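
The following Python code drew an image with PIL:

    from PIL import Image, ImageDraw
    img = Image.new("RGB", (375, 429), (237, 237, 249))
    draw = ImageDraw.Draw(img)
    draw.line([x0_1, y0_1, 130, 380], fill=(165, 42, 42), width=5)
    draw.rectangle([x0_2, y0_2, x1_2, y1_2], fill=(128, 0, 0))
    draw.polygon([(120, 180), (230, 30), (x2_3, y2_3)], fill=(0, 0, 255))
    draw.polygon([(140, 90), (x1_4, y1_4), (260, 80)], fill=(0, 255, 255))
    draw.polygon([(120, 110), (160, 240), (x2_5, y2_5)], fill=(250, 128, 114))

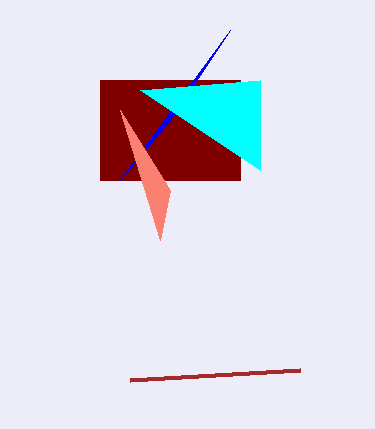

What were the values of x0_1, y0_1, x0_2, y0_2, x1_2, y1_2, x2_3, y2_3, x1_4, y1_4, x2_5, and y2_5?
x0_1 = 300; y0_1 = 370; x0_2 = 100; y0_2 = 80; x1_2 = 240; y1_2 = 180; x2_3 = 170; y2_3 = 120; x1_4 = 260; y1_4 = 170; x2_5 = 170; y2_5 = 190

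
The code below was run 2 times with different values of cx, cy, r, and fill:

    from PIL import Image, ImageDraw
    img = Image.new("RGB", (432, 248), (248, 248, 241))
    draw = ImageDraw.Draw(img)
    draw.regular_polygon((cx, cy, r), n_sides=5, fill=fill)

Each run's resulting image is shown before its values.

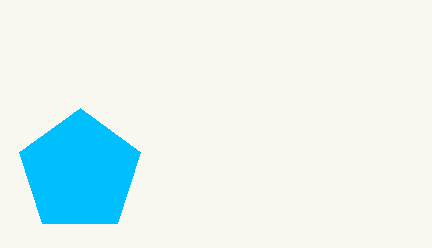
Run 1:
cx = 80
cy = 172
r = 64
fill = 'deepskyblue'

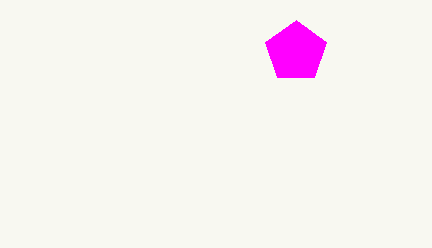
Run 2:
cx = 296, cy = 52, r = 32, fill = 'magenta'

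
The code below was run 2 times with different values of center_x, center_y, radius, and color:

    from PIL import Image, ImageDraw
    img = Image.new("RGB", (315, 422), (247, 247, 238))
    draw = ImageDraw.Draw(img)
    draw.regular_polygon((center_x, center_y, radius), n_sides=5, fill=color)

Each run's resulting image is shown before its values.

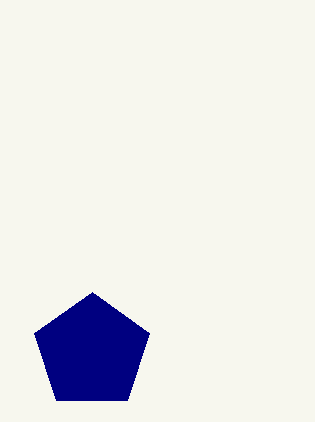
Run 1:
center_x = 92, center_y = 352, radius = 60, color = 'navy'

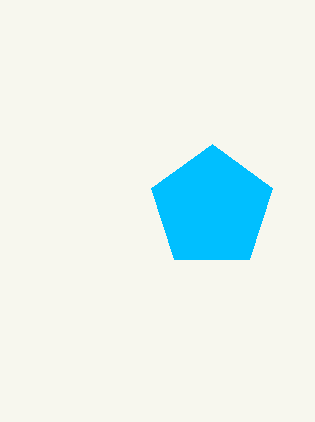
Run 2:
center_x = 212, center_y = 208, radius = 64, color = 'deepskyblue'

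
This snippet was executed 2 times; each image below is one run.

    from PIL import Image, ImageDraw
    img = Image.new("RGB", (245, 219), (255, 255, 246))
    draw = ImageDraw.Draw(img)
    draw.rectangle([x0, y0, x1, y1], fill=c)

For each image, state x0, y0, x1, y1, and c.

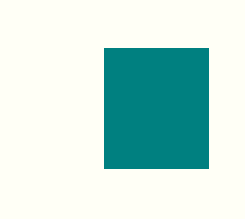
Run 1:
x0 = 104, y0 = 48, x1 = 208, y1 = 168, c = 'teal'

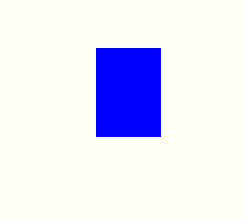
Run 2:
x0 = 96, y0 = 48, x1 = 160, y1 = 136, c = 'blue'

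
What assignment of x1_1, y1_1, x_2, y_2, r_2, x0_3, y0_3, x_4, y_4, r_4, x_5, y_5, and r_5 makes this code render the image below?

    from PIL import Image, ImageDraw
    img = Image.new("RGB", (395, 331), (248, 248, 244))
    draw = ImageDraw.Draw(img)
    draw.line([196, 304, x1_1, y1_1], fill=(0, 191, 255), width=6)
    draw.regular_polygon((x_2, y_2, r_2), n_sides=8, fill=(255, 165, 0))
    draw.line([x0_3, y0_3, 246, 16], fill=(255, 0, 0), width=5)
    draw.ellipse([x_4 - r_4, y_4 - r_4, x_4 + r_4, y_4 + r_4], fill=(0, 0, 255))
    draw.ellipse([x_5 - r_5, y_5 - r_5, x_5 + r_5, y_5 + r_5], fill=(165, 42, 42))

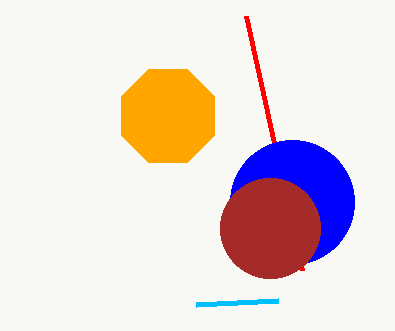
x1_1 = 278, y1_1 = 300, x_2 = 168, y_2 = 116, r_2 = 50, x0_3 = 302, y0_3 = 270, x_4 = 292, y_4 = 202, r_4 = 62, x_5 = 270, y_5 = 228, r_5 = 50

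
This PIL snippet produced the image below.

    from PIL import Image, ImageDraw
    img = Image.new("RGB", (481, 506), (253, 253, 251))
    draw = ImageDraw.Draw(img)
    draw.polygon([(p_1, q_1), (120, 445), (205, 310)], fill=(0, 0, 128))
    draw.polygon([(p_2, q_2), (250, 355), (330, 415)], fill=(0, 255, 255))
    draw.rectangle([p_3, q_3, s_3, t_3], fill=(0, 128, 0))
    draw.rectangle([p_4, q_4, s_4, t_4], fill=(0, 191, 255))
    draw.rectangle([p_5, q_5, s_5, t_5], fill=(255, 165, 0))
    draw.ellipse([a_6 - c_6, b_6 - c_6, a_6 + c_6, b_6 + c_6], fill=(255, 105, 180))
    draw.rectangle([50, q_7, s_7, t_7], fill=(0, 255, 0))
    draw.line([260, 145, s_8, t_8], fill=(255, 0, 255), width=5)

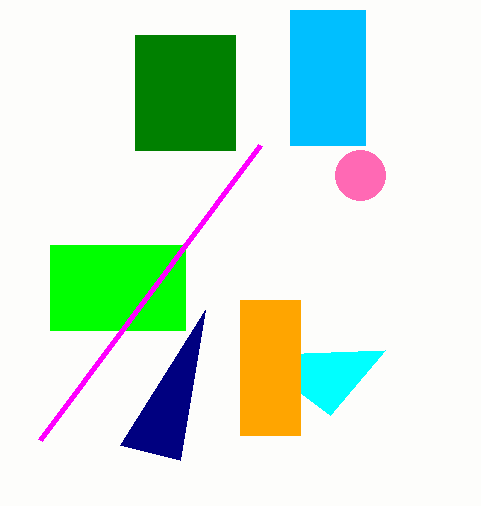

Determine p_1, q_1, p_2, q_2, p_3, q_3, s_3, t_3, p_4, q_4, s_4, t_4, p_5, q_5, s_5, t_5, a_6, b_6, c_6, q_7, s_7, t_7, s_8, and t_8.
p_1 = 180, q_1 = 460, p_2 = 385, q_2 = 350, p_3 = 135, q_3 = 35, s_3 = 235, t_3 = 150, p_4 = 290, q_4 = 10, s_4 = 365, t_4 = 145, p_5 = 240, q_5 = 300, s_5 = 300, t_5 = 435, a_6 = 360, b_6 = 175, c_6 = 25, q_7 = 245, s_7 = 185, t_7 = 330, s_8 = 40, t_8 = 440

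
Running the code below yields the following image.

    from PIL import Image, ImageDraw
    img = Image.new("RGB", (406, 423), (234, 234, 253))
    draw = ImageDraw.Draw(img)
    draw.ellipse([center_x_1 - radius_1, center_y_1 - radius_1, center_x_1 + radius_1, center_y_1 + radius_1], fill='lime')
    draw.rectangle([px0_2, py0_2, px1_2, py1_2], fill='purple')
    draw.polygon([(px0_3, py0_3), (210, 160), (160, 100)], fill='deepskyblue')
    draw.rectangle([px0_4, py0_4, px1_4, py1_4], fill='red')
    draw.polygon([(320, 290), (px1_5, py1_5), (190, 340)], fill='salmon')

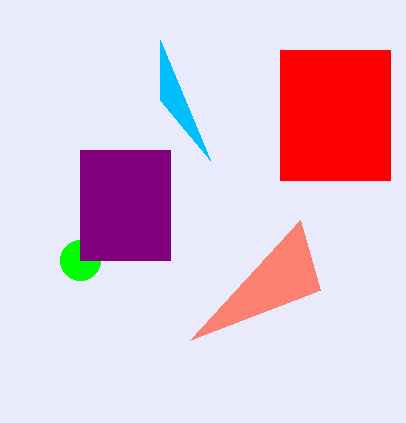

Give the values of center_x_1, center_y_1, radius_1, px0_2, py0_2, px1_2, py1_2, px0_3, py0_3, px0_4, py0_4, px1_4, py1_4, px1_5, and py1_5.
center_x_1 = 80, center_y_1 = 260, radius_1 = 20, px0_2 = 80, py0_2 = 150, px1_2 = 170, py1_2 = 260, px0_3 = 160, py0_3 = 40, px0_4 = 280, py0_4 = 50, px1_4 = 390, py1_4 = 180, px1_5 = 300, py1_5 = 220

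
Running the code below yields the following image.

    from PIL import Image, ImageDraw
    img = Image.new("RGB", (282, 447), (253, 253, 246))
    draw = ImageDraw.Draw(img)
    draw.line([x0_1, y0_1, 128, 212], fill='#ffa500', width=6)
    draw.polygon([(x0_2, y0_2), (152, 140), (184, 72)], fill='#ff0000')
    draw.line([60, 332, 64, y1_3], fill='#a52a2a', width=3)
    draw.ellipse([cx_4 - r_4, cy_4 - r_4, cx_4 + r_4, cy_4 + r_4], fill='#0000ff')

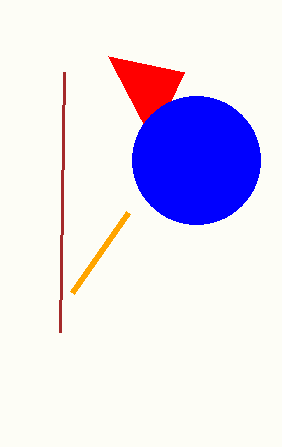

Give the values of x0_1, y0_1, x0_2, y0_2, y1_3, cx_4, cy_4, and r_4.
x0_1 = 72, y0_1 = 292, x0_2 = 108, y0_2 = 56, y1_3 = 72, cx_4 = 196, cy_4 = 160, r_4 = 64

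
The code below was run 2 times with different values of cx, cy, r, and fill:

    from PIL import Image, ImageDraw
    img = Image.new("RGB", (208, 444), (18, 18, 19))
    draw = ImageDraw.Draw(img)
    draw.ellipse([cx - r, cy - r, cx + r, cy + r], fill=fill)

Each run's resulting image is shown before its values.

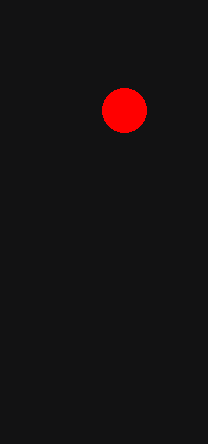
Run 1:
cx = 124
cy = 110
r = 22
fill = 'red'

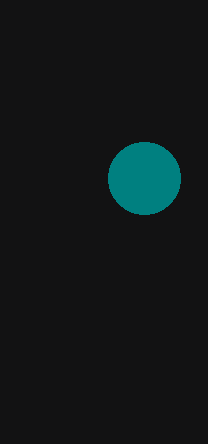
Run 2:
cx = 144, cy = 178, r = 36, fill = 'teal'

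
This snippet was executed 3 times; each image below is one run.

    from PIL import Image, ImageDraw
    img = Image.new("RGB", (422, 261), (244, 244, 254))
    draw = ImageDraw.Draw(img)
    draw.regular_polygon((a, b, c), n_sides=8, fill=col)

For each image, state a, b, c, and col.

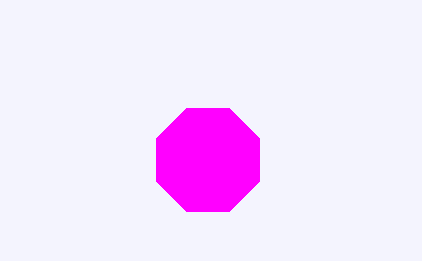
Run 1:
a = 208, b = 160, c = 56, col = 'magenta'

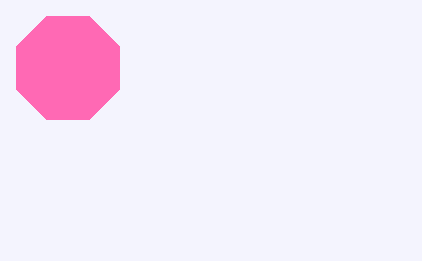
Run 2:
a = 68; b = 68; c = 56; col = 'hotpink'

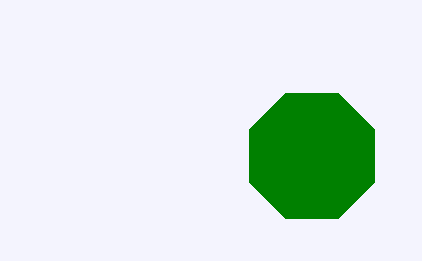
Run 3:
a = 312
b = 156
c = 68
col = 'green'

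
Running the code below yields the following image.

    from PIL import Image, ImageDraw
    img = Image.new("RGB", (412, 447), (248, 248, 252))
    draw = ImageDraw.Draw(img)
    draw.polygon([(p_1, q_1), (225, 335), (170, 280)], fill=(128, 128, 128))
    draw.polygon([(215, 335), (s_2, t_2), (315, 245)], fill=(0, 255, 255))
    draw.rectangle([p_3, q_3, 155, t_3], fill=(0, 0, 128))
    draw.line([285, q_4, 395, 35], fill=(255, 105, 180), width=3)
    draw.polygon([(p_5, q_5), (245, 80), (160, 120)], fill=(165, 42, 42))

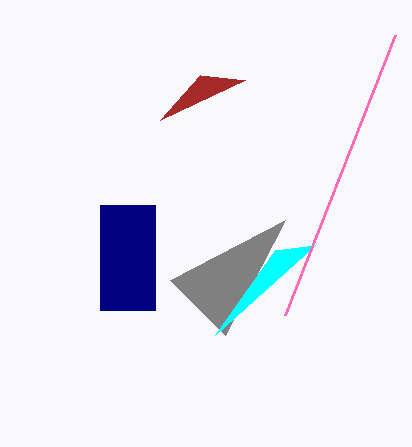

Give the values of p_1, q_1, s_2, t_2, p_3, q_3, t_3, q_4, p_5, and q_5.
p_1 = 285, q_1 = 220, s_2 = 275, t_2 = 250, p_3 = 100, q_3 = 205, t_3 = 310, q_4 = 315, p_5 = 200, q_5 = 75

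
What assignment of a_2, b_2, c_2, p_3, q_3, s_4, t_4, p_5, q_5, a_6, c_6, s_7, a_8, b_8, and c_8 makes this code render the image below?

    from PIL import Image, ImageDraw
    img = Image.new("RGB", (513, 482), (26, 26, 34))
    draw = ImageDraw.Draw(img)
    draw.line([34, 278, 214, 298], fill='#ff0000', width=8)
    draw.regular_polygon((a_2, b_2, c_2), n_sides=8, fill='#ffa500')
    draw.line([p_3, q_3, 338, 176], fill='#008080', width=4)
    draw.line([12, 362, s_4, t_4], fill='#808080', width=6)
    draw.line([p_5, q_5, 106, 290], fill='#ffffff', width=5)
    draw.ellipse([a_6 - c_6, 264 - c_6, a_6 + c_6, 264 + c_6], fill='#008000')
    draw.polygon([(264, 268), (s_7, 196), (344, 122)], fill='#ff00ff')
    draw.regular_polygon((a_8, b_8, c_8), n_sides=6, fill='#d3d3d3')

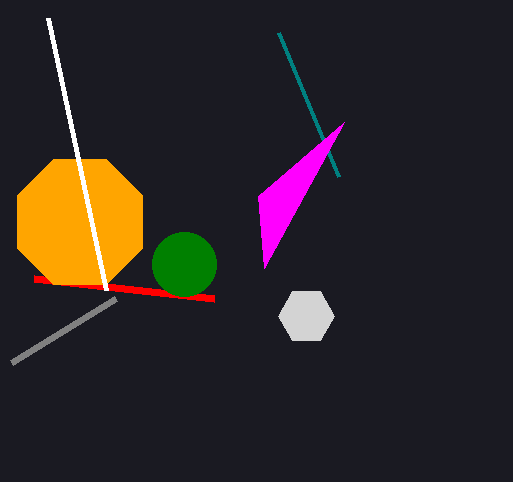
a_2 = 80, b_2 = 222, c_2 = 68, p_3 = 278, q_3 = 32, s_4 = 116, t_4 = 298, p_5 = 48, q_5 = 18, a_6 = 184, c_6 = 32, s_7 = 258, a_8 = 306, b_8 = 316, c_8 = 28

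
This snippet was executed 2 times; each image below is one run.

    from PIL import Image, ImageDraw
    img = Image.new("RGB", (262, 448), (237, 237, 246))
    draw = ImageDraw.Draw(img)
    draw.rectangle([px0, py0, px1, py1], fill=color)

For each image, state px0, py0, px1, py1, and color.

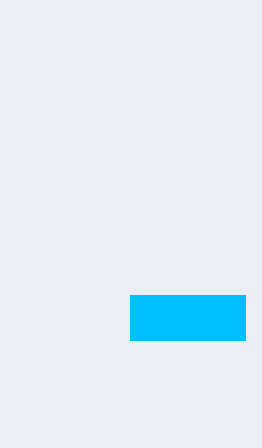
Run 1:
px0 = 130
py0 = 295
px1 = 245
py1 = 340
color = 'deepskyblue'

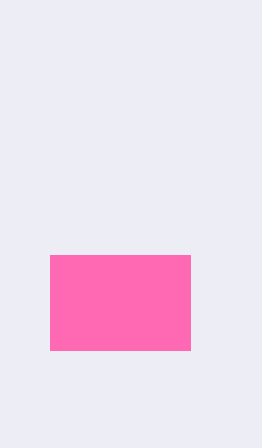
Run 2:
px0 = 50
py0 = 255
px1 = 190
py1 = 350
color = 'hotpink'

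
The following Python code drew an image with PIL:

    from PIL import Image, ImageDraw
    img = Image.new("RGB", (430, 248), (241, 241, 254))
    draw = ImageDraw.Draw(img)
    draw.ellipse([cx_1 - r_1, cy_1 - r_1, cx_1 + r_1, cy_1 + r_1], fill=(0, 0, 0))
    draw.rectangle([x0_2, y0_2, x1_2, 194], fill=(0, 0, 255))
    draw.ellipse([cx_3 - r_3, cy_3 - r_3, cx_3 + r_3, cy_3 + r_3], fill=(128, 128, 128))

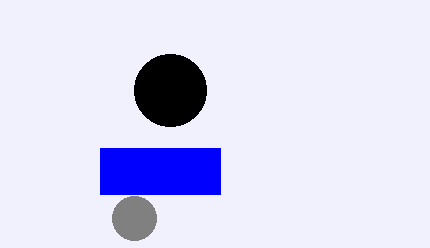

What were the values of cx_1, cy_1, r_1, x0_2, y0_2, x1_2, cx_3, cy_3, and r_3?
cx_1 = 170, cy_1 = 90, r_1 = 36, x0_2 = 100, y0_2 = 148, x1_2 = 220, cx_3 = 134, cy_3 = 218, r_3 = 22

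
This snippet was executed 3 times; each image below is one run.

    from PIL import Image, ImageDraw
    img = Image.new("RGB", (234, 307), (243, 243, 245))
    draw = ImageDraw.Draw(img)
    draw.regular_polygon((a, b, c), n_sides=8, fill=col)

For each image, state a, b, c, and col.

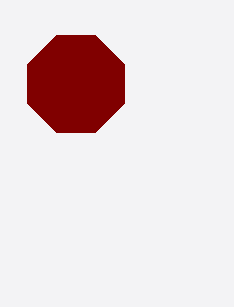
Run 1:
a = 76
b = 84
c = 52
col = 'maroon'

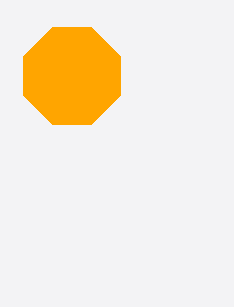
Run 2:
a = 72; b = 76; c = 52; col = 'orange'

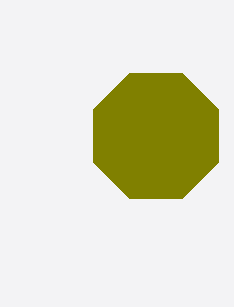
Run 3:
a = 156; b = 136; c = 68; col = 'olive'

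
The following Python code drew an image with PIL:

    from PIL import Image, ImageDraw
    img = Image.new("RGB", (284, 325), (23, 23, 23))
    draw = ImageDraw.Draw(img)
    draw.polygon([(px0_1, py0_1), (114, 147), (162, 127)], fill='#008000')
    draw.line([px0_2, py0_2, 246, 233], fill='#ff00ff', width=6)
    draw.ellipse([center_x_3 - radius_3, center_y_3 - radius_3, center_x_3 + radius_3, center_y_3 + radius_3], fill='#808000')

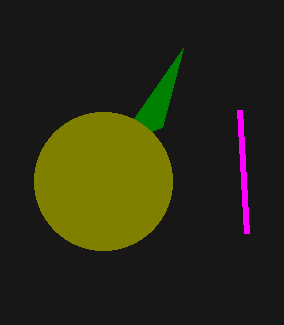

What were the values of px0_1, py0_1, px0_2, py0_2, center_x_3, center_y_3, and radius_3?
px0_1 = 183, py0_1 = 48, px0_2 = 239, py0_2 = 110, center_x_3 = 103, center_y_3 = 181, radius_3 = 69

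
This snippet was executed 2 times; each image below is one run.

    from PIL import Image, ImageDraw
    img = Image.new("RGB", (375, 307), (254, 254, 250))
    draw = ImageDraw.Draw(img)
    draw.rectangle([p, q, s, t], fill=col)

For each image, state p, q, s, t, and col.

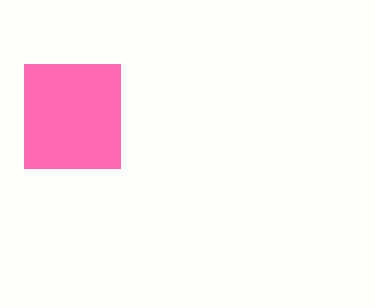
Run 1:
p = 24, q = 64, s = 120, t = 168, col = 'hotpink'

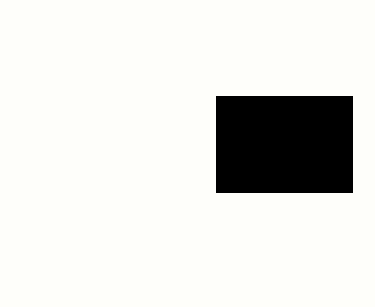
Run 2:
p = 216, q = 96, s = 352, t = 192, col = 'black'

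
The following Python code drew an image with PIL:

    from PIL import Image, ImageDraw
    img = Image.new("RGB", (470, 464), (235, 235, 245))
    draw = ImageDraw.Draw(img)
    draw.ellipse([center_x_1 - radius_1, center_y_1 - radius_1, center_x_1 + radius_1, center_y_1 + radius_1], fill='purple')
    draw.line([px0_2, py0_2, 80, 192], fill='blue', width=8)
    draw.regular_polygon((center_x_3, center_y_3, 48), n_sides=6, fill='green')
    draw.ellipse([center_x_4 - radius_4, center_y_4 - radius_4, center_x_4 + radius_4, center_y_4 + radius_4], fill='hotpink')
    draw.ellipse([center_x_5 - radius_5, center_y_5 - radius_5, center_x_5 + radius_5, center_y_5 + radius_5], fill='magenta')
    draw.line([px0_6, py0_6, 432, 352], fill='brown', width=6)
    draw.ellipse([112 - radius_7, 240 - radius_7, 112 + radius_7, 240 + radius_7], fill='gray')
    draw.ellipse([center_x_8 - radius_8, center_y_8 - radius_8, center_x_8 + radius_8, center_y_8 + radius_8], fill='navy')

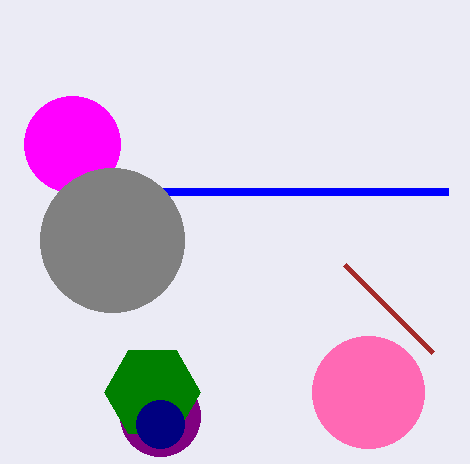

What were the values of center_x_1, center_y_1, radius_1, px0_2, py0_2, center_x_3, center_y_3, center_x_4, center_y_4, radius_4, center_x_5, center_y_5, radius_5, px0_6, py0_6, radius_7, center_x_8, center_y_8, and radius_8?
center_x_1 = 160, center_y_1 = 416, radius_1 = 40, px0_2 = 448, py0_2 = 192, center_x_3 = 152, center_y_3 = 392, center_x_4 = 368, center_y_4 = 392, radius_4 = 56, center_x_5 = 72, center_y_5 = 144, radius_5 = 48, px0_6 = 344, py0_6 = 264, radius_7 = 72, center_x_8 = 160, center_y_8 = 424, radius_8 = 24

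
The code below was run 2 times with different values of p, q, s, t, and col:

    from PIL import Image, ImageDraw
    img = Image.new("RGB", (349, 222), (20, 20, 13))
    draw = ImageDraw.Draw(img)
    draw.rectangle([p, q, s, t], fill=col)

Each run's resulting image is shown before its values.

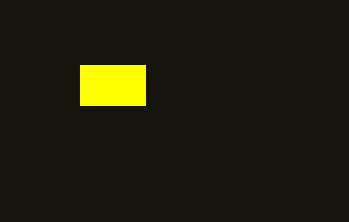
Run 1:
p = 80; q = 65; s = 145; t = 105; col = 'yellow'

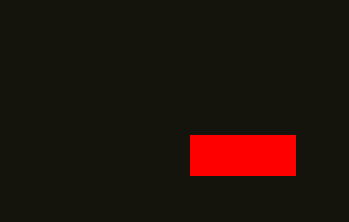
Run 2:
p = 190; q = 135; s = 295; t = 175; col = 'red'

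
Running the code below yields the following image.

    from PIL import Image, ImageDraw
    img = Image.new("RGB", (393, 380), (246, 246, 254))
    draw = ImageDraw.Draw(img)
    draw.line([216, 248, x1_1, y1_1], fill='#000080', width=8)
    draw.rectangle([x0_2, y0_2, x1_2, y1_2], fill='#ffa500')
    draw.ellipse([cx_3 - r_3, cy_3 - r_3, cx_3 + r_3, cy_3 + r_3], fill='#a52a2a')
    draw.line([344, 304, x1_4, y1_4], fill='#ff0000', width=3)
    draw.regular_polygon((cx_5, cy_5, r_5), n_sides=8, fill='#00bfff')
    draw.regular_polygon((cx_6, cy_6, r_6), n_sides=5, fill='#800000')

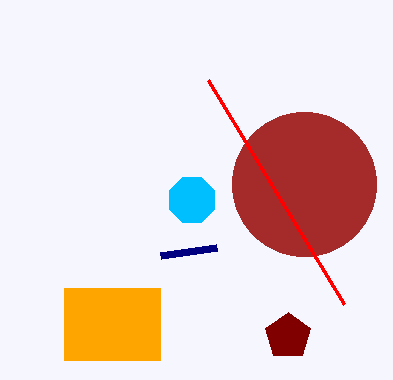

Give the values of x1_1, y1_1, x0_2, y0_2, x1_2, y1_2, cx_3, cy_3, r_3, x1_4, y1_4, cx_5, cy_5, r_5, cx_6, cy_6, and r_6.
x1_1 = 160, y1_1 = 256, x0_2 = 64, y0_2 = 288, x1_2 = 160, y1_2 = 360, cx_3 = 304, cy_3 = 184, r_3 = 72, x1_4 = 208, y1_4 = 80, cx_5 = 192, cy_5 = 200, r_5 = 24, cx_6 = 288, cy_6 = 336, r_6 = 24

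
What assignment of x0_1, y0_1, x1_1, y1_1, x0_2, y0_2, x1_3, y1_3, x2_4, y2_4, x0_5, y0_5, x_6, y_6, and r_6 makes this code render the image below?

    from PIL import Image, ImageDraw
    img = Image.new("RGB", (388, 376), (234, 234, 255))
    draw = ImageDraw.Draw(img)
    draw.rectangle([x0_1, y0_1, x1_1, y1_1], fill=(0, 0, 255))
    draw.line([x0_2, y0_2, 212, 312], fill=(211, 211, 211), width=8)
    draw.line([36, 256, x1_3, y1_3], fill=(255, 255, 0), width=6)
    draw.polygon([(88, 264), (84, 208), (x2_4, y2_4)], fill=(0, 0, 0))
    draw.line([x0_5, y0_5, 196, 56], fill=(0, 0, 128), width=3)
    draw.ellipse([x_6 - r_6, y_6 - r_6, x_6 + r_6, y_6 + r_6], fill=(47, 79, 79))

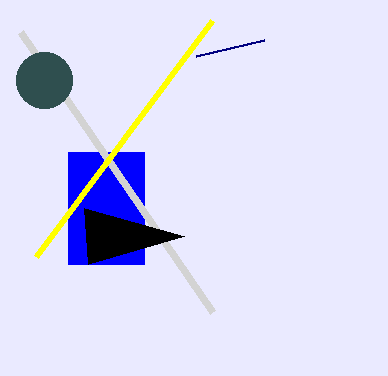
x0_1 = 68
y0_1 = 152
x1_1 = 144
y1_1 = 264
x0_2 = 20
y0_2 = 32
x1_3 = 212
y1_3 = 20
x2_4 = 184
y2_4 = 236
x0_5 = 264
y0_5 = 40
x_6 = 44
y_6 = 80
r_6 = 28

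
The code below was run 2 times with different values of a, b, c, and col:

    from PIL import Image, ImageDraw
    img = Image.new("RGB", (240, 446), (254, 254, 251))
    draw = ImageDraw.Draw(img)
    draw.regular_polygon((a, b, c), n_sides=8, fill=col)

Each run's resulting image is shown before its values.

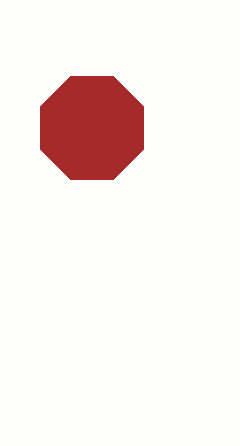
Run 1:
a = 92; b = 128; c = 56; col = 'brown'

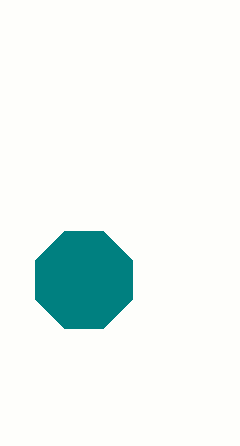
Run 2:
a = 84; b = 280; c = 52; col = 'teal'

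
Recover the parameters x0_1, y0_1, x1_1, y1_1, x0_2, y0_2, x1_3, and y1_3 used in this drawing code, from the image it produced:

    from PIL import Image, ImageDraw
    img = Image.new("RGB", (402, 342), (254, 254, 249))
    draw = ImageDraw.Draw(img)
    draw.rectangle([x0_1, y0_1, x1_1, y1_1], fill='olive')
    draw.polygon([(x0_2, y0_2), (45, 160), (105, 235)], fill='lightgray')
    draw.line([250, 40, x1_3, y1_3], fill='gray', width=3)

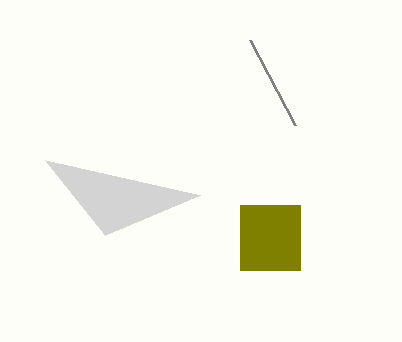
x0_1 = 240; y0_1 = 205; x1_1 = 300; y1_1 = 270; x0_2 = 200; y0_2 = 195; x1_3 = 295; y1_3 = 125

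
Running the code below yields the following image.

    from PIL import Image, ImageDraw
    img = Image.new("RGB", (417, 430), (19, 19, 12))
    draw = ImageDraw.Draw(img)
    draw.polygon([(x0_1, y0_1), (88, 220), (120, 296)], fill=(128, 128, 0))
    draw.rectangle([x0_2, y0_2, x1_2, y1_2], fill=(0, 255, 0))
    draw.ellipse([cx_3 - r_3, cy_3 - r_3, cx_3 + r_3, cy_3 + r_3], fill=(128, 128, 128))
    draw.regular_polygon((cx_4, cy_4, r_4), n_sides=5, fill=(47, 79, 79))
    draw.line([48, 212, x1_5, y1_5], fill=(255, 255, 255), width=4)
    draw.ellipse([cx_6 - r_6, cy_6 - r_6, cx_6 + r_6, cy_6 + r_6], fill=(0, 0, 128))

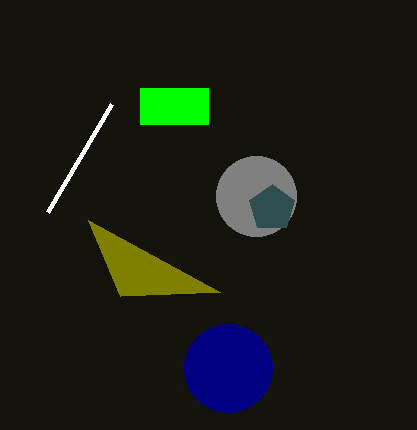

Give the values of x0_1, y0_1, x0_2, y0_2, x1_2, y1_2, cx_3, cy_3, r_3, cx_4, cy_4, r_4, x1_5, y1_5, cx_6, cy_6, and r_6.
x0_1 = 220
y0_1 = 292
x0_2 = 140
y0_2 = 88
x1_2 = 208
y1_2 = 124
cx_3 = 256
cy_3 = 196
r_3 = 40
cx_4 = 272
cy_4 = 208
r_4 = 24
x1_5 = 112
y1_5 = 104
cx_6 = 228
cy_6 = 368
r_6 = 44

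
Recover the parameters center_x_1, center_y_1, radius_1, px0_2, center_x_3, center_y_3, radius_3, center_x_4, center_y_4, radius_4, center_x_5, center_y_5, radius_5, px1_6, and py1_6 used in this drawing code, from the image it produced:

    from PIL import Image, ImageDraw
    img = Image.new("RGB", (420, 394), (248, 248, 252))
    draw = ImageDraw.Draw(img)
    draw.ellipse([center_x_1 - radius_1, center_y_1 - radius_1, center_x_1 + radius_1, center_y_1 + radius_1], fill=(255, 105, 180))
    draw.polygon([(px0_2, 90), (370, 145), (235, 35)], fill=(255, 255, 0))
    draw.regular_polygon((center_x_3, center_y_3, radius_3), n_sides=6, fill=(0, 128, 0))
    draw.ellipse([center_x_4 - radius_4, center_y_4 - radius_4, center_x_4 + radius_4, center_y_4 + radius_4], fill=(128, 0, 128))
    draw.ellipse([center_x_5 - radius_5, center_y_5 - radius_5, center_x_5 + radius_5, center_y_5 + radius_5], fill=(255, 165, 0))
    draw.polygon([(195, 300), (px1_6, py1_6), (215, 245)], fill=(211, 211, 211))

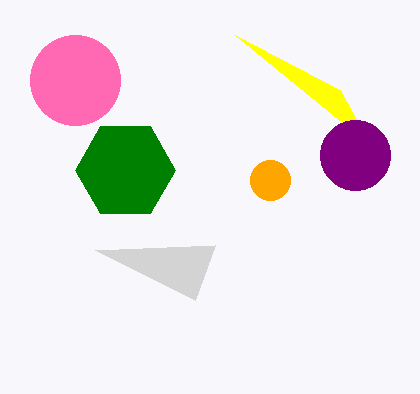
center_x_1 = 75, center_y_1 = 80, radius_1 = 45, px0_2 = 340, center_x_3 = 125, center_y_3 = 170, radius_3 = 50, center_x_4 = 355, center_y_4 = 155, radius_4 = 35, center_x_5 = 270, center_y_5 = 180, radius_5 = 20, px1_6 = 95, py1_6 = 250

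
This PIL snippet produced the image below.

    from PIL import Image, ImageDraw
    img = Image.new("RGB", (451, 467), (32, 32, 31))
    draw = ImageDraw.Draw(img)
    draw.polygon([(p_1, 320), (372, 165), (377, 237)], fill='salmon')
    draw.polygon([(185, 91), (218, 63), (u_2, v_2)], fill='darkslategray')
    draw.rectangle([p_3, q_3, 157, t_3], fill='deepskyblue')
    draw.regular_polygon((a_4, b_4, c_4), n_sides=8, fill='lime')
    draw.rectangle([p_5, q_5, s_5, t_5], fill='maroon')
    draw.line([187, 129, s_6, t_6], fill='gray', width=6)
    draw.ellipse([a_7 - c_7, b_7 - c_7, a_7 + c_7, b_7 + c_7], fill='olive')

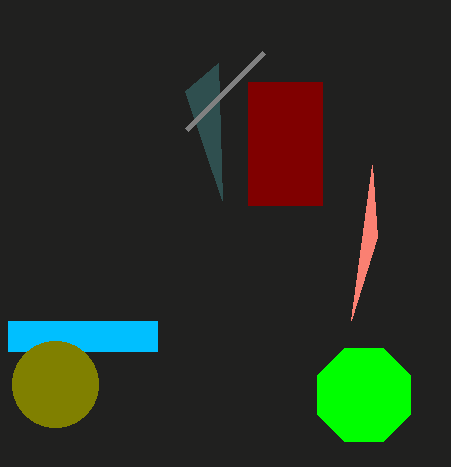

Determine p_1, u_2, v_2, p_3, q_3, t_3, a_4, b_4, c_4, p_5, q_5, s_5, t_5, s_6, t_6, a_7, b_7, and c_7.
p_1 = 351
u_2 = 222
v_2 = 200
p_3 = 8
q_3 = 321
t_3 = 351
a_4 = 364
b_4 = 395
c_4 = 50
p_5 = 248
q_5 = 82
s_5 = 322
t_5 = 205
s_6 = 264
t_6 = 52
a_7 = 55
b_7 = 384
c_7 = 43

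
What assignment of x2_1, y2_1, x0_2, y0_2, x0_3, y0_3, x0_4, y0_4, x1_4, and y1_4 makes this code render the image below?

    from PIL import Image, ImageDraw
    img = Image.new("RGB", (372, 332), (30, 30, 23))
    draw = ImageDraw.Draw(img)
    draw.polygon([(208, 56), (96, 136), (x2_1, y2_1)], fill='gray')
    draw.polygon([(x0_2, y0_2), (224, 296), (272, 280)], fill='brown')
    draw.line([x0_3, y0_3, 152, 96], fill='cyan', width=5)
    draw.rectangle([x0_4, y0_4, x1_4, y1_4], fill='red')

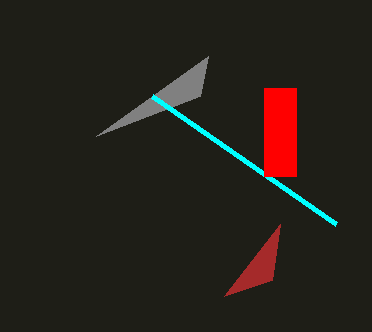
x2_1 = 200; y2_1 = 96; x0_2 = 280; y0_2 = 224; x0_3 = 336; y0_3 = 224; x0_4 = 264; y0_4 = 88; x1_4 = 296; y1_4 = 176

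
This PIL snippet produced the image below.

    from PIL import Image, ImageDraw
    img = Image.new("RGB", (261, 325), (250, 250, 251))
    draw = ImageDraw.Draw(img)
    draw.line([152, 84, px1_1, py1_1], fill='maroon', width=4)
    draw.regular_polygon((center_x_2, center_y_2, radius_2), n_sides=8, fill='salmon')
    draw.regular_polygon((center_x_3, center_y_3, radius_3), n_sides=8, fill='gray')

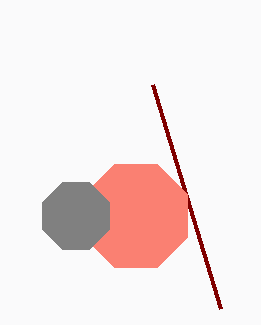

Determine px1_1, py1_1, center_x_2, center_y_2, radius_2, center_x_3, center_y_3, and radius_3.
px1_1 = 220; py1_1 = 308; center_x_2 = 136; center_y_2 = 216; radius_2 = 56; center_x_3 = 76; center_y_3 = 216; radius_3 = 36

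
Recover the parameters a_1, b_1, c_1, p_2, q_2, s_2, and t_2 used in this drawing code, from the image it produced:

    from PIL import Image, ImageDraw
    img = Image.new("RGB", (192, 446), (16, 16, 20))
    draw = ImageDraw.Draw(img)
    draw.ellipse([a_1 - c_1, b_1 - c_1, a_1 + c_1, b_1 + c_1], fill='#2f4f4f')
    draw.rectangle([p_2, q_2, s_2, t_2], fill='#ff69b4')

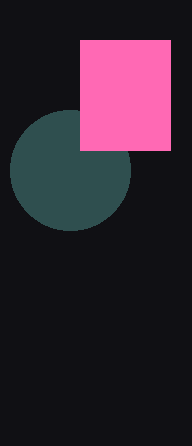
a_1 = 70; b_1 = 170; c_1 = 60; p_2 = 80; q_2 = 40; s_2 = 170; t_2 = 150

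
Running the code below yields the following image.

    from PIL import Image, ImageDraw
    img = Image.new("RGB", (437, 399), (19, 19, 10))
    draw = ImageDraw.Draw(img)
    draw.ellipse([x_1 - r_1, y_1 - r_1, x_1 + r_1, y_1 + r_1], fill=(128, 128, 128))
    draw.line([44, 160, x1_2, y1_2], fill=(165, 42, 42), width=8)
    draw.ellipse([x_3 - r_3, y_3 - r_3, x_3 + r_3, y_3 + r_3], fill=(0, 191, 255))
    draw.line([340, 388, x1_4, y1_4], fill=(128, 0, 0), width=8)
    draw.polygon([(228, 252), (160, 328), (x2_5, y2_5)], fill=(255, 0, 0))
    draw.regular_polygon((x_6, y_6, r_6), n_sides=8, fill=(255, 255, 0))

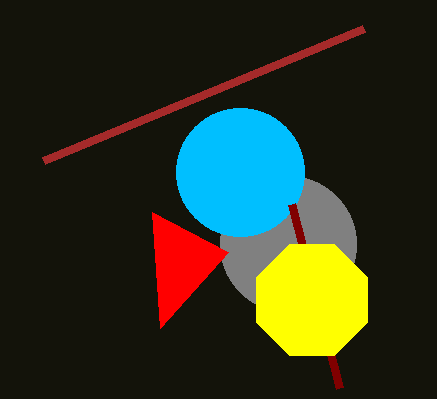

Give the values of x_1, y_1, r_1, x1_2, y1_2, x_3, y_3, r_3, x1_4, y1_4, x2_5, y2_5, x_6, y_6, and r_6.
x_1 = 288; y_1 = 244; r_1 = 68; x1_2 = 364; y1_2 = 28; x_3 = 240; y_3 = 172; r_3 = 64; x1_4 = 292; y1_4 = 204; x2_5 = 152; y2_5 = 212; x_6 = 312; y_6 = 300; r_6 = 60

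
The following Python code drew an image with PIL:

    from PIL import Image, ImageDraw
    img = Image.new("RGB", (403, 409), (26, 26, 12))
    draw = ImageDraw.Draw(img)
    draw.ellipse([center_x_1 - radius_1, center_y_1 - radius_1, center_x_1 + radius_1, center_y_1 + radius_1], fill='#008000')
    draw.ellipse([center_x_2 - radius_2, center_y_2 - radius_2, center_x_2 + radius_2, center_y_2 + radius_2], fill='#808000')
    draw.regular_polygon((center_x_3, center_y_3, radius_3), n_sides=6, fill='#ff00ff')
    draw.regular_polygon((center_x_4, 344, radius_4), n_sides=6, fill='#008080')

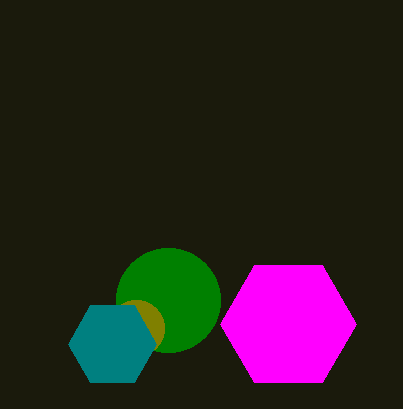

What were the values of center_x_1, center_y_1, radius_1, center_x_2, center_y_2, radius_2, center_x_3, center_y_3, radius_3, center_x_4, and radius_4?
center_x_1 = 168; center_y_1 = 300; radius_1 = 52; center_x_2 = 136; center_y_2 = 328; radius_2 = 28; center_x_3 = 288; center_y_3 = 324; radius_3 = 68; center_x_4 = 112; radius_4 = 44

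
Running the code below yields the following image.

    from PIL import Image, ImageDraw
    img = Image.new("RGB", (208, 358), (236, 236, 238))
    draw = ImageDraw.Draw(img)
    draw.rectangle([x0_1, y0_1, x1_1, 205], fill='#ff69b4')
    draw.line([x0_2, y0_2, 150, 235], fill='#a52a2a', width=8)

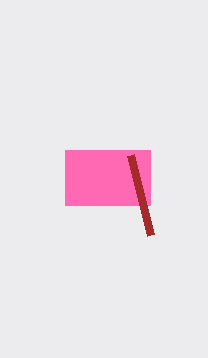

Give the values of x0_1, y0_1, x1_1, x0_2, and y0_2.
x0_1 = 65; y0_1 = 150; x1_1 = 150; x0_2 = 130; y0_2 = 155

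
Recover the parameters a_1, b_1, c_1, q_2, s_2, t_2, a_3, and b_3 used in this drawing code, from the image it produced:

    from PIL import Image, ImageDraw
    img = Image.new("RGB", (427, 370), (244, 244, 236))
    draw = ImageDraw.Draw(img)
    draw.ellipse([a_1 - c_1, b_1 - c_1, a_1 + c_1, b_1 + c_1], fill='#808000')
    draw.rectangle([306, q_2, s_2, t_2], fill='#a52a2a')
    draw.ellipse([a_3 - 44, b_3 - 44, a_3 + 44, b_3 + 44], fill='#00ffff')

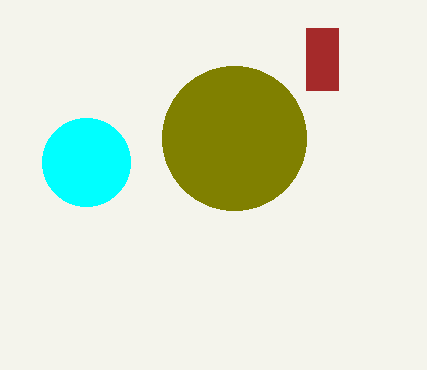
a_1 = 234
b_1 = 138
c_1 = 72
q_2 = 28
s_2 = 338
t_2 = 90
a_3 = 86
b_3 = 162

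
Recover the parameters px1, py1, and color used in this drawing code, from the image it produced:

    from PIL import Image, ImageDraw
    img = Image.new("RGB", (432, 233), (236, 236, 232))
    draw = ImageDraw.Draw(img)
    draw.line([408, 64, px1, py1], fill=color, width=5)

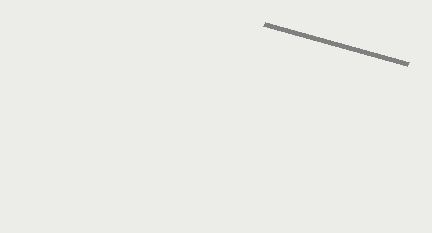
px1 = 264
py1 = 24
color = 'gray'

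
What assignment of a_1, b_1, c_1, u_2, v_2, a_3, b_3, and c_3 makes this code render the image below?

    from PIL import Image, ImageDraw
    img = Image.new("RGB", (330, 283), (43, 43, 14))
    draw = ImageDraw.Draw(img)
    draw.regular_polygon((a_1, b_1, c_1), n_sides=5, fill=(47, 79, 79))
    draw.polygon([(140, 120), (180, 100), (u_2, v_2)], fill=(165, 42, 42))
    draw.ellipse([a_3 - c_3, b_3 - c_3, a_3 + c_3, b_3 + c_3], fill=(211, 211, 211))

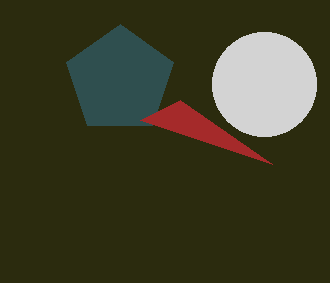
a_1 = 120; b_1 = 80; c_1 = 56; u_2 = 272; v_2 = 164; a_3 = 264; b_3 = 84; c_3 = 52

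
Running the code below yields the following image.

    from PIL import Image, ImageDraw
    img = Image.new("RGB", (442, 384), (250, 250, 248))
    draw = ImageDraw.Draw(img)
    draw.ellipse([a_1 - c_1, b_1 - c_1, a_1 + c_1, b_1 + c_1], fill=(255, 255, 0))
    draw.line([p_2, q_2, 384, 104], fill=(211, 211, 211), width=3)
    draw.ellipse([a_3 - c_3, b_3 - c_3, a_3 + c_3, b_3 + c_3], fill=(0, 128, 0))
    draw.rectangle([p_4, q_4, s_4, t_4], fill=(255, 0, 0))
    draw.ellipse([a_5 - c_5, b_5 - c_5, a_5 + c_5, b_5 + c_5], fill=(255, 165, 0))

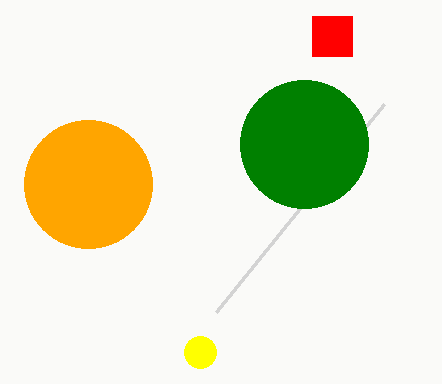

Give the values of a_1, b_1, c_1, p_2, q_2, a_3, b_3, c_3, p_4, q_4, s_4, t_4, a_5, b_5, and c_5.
a_1 = 200
b_1 = 352
c_1 = 16
p_2 = 216
q_2 = 312
a_3 = 304
b_3 = 144
c_3 = 64
p_4 = 312
q_4 = 16
s_4 = 352
t_4 = 56
a_5 = 88
b_5 = 184
c_5 = 64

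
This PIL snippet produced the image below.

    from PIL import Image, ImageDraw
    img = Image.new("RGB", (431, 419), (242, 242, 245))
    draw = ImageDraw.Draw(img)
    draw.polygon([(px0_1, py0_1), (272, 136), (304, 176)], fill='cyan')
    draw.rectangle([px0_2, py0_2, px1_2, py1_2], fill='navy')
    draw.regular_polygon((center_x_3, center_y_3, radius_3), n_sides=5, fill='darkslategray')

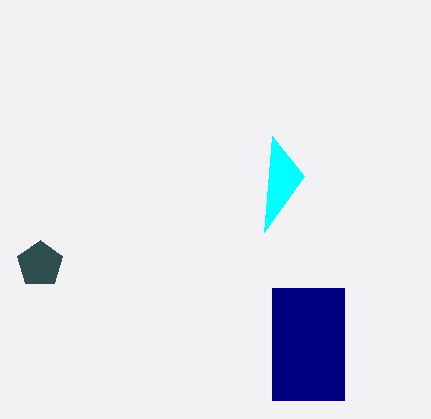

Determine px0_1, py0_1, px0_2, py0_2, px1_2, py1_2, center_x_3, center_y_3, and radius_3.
px0_1 = 264, py0_1 = 232, px0_2 = 272, py0_2 = 288, px1_2 = 344, py1_2 = 400, center_x_3 = 40, center_y_3 = 264, radius_3 = 24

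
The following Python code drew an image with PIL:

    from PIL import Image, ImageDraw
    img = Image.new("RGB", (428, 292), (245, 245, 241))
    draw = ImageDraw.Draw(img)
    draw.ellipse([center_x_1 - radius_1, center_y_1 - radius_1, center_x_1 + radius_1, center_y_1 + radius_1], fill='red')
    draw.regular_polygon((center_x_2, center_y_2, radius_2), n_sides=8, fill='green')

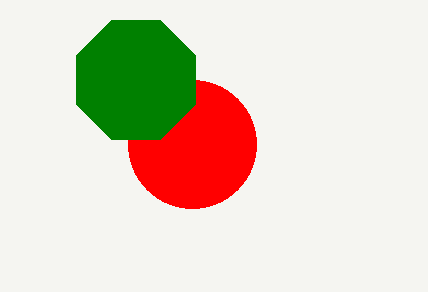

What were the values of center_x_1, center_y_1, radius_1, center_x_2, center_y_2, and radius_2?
center_x_1 = 192; center_y_1 = 144; radius_1 = 64; center_x_2 = 136; center_y_2 = 80; radius_2 = 64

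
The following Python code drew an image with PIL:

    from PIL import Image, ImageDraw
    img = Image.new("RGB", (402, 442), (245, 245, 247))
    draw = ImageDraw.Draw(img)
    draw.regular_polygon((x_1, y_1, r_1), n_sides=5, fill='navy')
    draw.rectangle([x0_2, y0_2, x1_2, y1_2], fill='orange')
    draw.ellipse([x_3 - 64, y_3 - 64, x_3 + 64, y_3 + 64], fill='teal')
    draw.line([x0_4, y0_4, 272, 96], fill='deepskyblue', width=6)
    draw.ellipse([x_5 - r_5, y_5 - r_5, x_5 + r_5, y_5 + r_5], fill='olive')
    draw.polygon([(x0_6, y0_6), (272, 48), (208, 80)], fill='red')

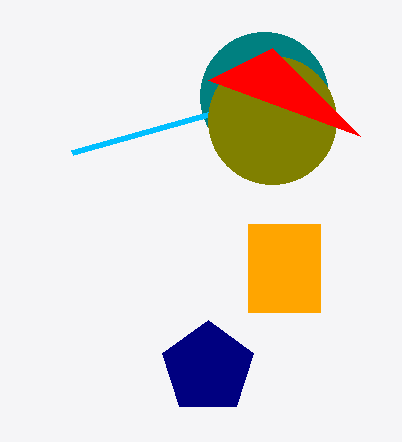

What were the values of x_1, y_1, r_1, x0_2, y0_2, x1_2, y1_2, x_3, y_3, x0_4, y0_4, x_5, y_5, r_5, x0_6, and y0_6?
x_1 = 208, y_1 = 368, r_1 = 48, x0_2 = 248, y0_2 = 224, x1_2 = 320, y1_2 = 312, x_3 = 264, y_3 = 96, x0_4 = 72, y0_4 = 152, x_5 = 272, y_5 = 120, r_5 = 64, x0_6 = 360, y0_6 = 136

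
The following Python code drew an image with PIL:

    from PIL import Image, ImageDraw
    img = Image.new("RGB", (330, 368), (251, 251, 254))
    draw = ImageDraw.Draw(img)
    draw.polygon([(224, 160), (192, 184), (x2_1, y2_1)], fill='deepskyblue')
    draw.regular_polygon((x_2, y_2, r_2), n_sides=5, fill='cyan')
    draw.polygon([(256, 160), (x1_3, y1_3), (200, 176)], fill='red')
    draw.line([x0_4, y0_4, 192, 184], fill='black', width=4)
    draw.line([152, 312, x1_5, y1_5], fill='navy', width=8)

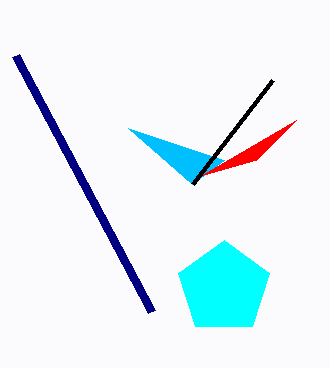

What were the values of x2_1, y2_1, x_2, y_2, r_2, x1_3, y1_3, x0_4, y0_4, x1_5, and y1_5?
x2_1 = 128
y2_1 = 128
x_2 = 224
y_2 = 288
r_2 = 48
x1_3 = 296
y1_3 = 120
x0_4 = 272
y0_4 = 80
x1_5 = 16
y1_5 = 56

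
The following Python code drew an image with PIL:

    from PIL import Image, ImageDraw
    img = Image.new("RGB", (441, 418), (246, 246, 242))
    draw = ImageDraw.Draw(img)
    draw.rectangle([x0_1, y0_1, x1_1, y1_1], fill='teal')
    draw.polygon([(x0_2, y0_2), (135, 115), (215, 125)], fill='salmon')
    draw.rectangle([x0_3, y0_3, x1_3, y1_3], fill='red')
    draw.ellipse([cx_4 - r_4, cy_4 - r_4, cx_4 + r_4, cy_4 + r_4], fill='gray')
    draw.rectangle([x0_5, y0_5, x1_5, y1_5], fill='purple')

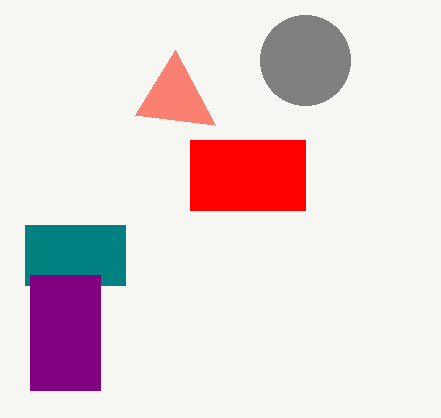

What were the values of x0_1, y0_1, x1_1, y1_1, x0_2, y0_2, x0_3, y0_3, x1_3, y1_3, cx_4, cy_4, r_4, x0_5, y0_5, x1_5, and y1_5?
x0_1 = 25
y0_1 = 225
x1_1 = 125
y1_1 = 285
x0_2 = 175
y0_2 = 50
x0_3 = 190
y0_3 = 140
x1_3 = 305
y1_3 = 210
cx_4 = 305
cy_4 = 60
r_4 = 45
x0_5 = 30
y0_5 = 275
x1_5 = 100
y1_5 = 390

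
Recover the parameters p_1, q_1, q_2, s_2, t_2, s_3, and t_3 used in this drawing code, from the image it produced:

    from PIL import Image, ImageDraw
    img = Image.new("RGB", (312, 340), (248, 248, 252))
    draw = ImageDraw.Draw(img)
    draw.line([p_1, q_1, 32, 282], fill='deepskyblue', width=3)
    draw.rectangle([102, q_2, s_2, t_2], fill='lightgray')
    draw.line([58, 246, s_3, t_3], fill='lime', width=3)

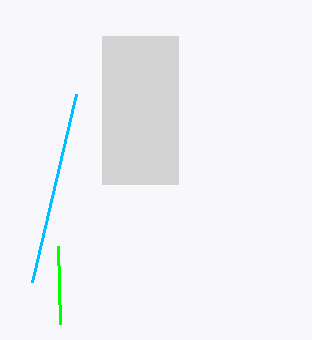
p_1 = 76
q_1 = 94
q_2 = 36
s_2 = 178
t_2 = 184
s_3 = 60
t_3 = 324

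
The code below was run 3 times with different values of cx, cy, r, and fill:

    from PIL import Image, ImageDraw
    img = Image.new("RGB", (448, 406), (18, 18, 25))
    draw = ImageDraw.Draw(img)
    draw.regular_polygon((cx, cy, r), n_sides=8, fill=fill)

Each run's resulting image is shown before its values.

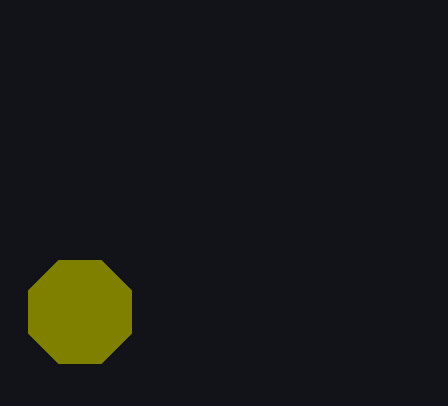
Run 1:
cx = 80; cy = 312; r = 56; fill = 'olive'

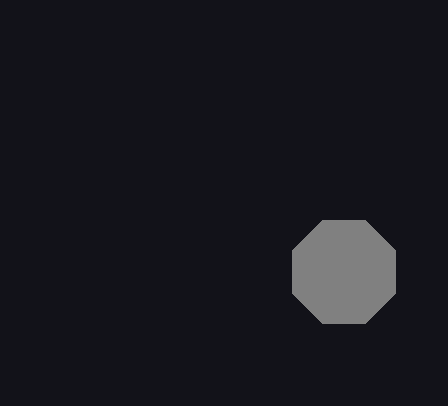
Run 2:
cx = 344; cy = 272; r = 56; fill = 'gray'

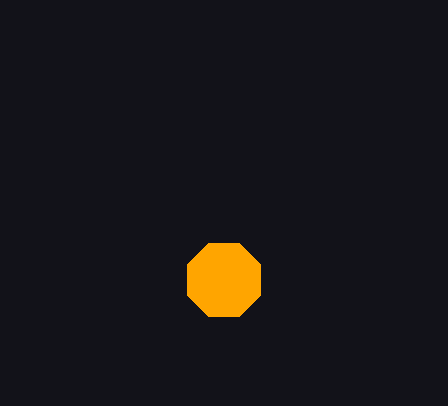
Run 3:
cx = 224
cy = 280
r = 40
fill = 'orange'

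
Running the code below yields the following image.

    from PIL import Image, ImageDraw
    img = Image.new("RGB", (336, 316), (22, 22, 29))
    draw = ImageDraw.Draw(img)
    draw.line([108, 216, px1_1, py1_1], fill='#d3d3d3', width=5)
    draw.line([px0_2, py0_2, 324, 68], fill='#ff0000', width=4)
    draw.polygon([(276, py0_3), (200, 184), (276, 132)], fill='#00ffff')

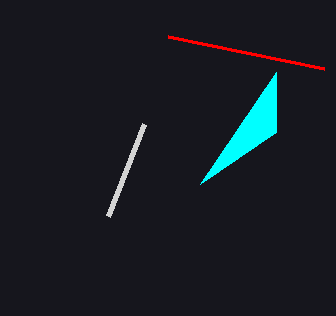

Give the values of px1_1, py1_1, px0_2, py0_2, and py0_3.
px1_1 = 144
py1_1 = 124
px0_2 = 168
py0_2 = 36
py0_3 = 72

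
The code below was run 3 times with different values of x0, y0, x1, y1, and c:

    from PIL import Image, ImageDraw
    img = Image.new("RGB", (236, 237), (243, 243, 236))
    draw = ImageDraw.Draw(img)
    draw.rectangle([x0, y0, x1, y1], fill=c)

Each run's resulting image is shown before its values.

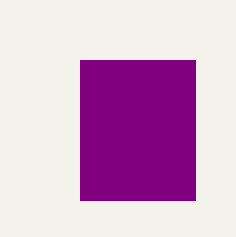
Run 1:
x0 = 80, y0 = 60, x1 = 195, y1 = 200, c = 'purple'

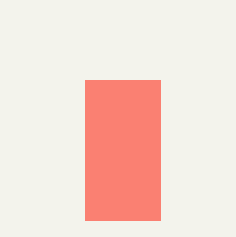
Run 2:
x0 = 85
y0 = 80
x1 = 160
y1 = 220
c = 'salmon'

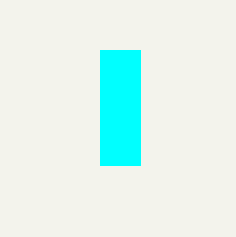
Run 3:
x0 = 100
y0 = 50
x1 = 140
y1 = 165
c = 'cyan'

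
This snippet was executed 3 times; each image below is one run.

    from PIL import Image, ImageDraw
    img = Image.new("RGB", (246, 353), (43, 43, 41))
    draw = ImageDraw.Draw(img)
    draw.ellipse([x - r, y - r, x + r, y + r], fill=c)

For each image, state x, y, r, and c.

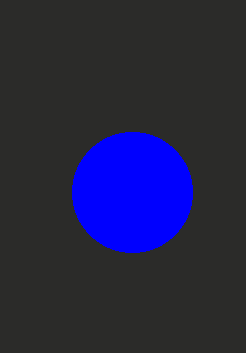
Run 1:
x = 132
y = 192
r = 60
c = 'blue'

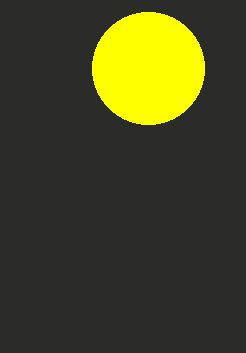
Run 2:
x = 148
y = 68
r = 56
c = 'yellow'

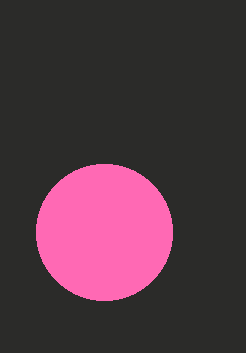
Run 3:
x = 104, y = 232, r = 68, c = 'hotpink'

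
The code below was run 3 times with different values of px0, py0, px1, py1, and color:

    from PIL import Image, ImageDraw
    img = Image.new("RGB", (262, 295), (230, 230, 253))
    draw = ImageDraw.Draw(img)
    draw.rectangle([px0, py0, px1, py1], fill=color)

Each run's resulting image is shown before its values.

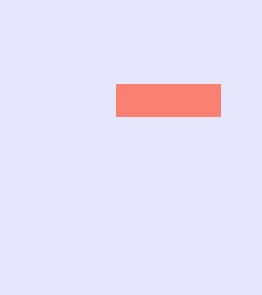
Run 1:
px0 = 116; py0 = 84; px1 = 220; py1 = 116; color = 'salmon'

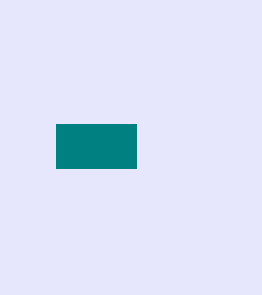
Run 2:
px0 = 56, py0 = 124, px1 = 136, py1 = 168, color = 'teal'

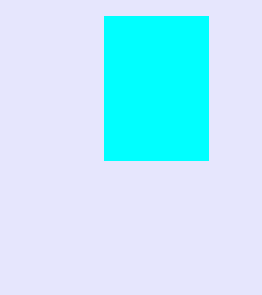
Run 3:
px0 = 104, py0 = 16, px1 = 208, py1 = 160, color = 'cyan'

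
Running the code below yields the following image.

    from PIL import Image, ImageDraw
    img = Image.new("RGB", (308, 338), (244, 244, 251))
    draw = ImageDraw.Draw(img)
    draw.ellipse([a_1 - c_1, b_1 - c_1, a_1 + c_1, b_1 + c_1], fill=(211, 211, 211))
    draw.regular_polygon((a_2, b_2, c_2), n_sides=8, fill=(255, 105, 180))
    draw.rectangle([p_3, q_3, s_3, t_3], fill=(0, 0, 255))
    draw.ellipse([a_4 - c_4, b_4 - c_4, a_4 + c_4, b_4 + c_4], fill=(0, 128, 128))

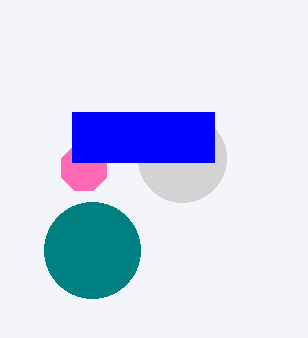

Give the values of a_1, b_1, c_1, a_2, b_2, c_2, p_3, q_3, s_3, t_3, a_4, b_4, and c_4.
a_1 = 182; b_1 = 158; c_1 = 44; a_2 = 84; b_2 = 168; c_2 = 24; p_3 = 72; q_3 = 112; s_3 = 214; t_3 = 162; a_4 = 92; b_4 = 250; c_4 = 48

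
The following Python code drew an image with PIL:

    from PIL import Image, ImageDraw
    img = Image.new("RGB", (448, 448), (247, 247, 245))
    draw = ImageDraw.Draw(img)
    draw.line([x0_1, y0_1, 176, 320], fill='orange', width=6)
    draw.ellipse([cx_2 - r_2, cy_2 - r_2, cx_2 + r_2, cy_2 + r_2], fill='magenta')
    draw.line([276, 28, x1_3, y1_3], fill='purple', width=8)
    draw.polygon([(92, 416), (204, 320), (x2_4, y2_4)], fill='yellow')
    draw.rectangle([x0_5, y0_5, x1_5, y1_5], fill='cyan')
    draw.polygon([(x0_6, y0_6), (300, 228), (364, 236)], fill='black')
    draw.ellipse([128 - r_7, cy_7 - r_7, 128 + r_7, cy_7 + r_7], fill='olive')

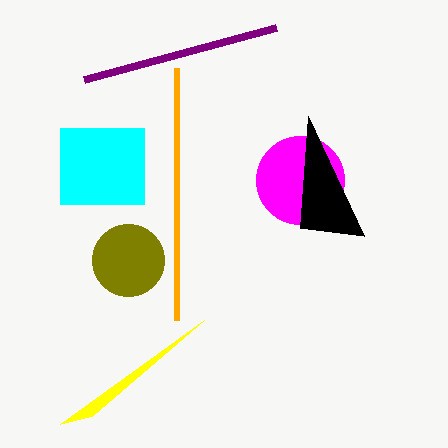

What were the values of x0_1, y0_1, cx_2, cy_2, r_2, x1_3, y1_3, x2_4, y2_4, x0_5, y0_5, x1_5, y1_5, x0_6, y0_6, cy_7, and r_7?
x0_1 = 176, y0_1 = 68, cx_2 = 300, cy_2 = 180, r_2 = 44, x1_3 = 84, y1_3 = 80, x2_4 = 60, y2_4 = 424, x0_5 = 60, y0_5 = 128, x1_5 = 144, y1_5 = 204, x0_6 = 308, y0_6 = 116, cy_7 = 260, r_7 = 36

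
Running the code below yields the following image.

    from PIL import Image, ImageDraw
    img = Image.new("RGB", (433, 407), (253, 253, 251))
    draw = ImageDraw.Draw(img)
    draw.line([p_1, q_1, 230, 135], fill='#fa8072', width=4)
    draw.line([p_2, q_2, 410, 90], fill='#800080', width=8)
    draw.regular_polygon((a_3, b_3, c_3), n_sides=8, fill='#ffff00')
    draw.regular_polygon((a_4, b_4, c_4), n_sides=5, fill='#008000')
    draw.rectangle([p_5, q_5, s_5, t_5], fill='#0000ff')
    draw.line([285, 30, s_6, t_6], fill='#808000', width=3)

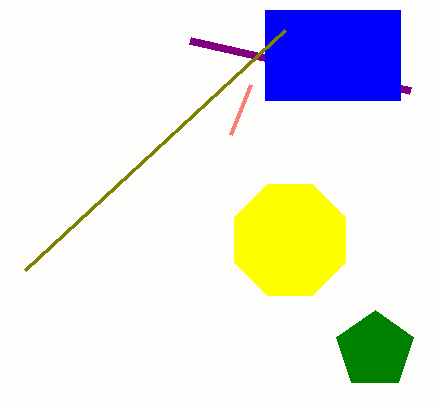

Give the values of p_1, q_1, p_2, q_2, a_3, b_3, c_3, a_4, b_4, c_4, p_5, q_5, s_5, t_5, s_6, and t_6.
p_1 = 250
q_1 = 85
p_2 = 190
q_2 = 40
a_3 = 290
b_3 = 240
c_3 = 60
a_4 = 375
b_4 = 350
c_4 = 40
p_5 = 265
q_5 = 10
s_5 = 400
t_5 = 100
s_6 = 25
t_6 = 270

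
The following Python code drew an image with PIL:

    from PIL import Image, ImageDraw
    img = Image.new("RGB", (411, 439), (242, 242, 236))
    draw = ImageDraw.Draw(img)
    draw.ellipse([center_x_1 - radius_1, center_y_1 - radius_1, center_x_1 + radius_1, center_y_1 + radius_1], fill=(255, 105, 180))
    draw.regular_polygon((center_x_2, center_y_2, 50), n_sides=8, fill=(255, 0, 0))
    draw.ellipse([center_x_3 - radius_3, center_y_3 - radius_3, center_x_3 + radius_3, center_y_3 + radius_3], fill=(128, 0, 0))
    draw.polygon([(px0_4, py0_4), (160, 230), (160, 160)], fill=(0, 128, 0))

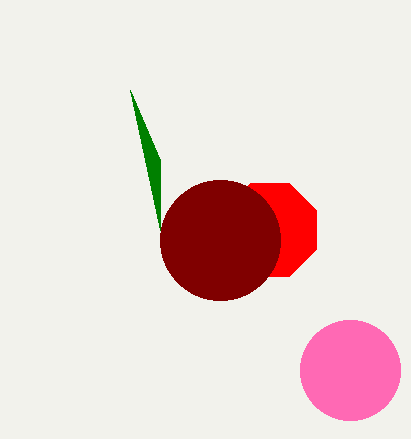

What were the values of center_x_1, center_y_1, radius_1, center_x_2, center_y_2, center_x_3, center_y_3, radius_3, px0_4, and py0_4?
center_x_1 = 350, center_y_1 = 370, radius_1 = 50, center_x_2 = 270, center_y_2 = 230, center_x_3 = 220, center_y_3 = 240, radius_3 = 60, px0_4 = 130, py0_4 = 90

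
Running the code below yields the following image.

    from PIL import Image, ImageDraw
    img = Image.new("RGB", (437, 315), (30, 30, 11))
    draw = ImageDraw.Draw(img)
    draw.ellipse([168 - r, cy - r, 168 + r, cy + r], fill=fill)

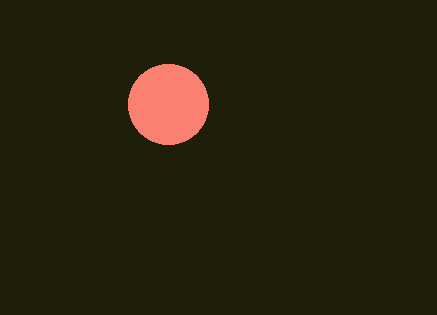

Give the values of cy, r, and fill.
cy = 104
r = 40
fill = 'salmon'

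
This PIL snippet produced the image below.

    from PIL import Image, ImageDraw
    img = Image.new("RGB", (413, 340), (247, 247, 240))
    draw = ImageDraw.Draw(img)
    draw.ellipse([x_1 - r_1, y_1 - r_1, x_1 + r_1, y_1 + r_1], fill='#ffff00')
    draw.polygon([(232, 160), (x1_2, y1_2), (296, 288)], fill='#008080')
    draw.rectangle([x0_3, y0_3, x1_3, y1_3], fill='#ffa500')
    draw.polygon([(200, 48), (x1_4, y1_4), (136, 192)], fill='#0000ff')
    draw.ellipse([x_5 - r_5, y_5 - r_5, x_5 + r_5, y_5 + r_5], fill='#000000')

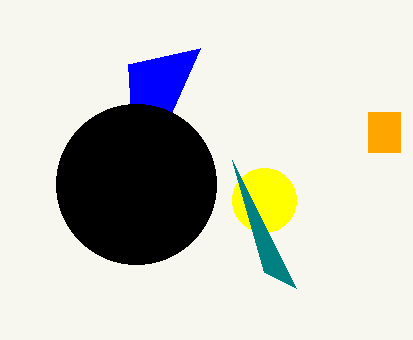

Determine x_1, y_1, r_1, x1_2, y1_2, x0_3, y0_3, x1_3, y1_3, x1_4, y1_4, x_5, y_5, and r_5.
x_1 = 264
y_1 = 200
r_1 = 32
x1_2 = 264
y1_2 = 272
x0_3 = 368
y0_3 = 112
x1_3 = 400
y1_3 = 152
x1_4 = 128
y1_4 = 64
x_5 = 136
y_5 = 184
r_5 = 80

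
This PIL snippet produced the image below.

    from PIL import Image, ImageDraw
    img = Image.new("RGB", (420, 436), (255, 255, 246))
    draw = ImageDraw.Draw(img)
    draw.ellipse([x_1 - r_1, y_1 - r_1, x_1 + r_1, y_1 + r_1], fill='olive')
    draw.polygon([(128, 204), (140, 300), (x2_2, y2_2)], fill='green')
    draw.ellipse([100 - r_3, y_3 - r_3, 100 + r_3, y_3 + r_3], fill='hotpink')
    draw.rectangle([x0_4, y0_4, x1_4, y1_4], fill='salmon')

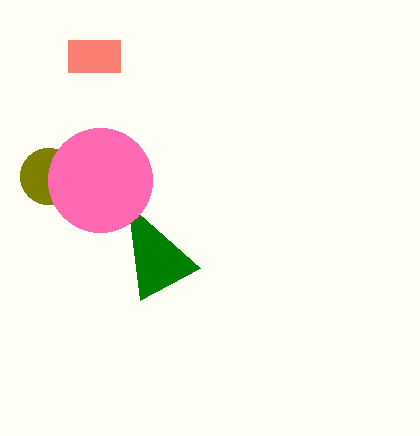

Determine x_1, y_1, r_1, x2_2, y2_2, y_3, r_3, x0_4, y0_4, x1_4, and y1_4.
x_1 = 48; y_1 = 176; r_1 = 28; x2_2 = 200; y2_2 = 268; y_3 = 180; r_3 = 52; x0_4 = 68; y0_4 = 40; x1_4 = 120; y1_4 = 72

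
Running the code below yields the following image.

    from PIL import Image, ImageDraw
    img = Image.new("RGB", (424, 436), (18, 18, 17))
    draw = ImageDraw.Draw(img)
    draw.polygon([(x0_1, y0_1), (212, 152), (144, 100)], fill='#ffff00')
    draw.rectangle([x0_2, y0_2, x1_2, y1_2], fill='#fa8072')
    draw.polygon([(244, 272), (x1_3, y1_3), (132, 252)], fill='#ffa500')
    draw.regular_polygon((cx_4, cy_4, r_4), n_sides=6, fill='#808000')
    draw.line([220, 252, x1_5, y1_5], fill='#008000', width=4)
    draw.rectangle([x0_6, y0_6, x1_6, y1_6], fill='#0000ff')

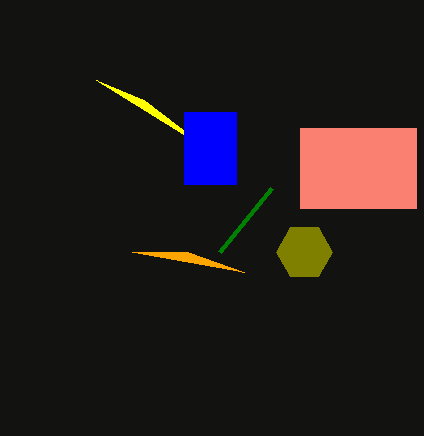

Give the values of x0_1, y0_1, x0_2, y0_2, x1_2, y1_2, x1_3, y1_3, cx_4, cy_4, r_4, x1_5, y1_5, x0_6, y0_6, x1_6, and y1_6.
x0_1 = 96, y0_1 = 80, x0_2 = 300, y0_2 = 128, x1_2 = 416, y1_2 = 208, x1_3 = 188, y1_3 = 252, cx_4 = 304, cy_4 = 252, r_4 = 28, x1_5 = 272, y1_5 = 188, x0_6 = 184, y0_6 = 112, x1_6 = 236, y1_6 = 184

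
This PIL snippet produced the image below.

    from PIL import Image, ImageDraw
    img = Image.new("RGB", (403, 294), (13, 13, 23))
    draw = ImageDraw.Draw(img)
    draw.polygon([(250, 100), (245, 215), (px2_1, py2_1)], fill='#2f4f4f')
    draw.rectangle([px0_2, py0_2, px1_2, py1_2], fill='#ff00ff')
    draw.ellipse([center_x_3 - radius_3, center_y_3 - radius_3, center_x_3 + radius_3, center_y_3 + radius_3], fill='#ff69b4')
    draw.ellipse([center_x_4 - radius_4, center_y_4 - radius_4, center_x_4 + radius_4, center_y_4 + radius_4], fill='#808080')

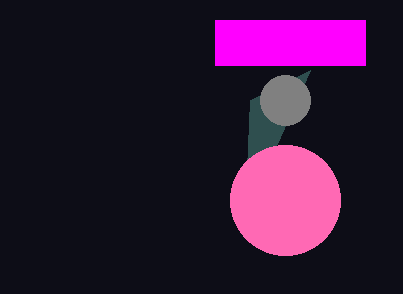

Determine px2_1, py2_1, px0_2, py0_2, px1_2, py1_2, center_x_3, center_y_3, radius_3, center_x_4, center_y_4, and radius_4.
px2_1 = 310
py2_1 = 70
px0_2 = 215
py0_2 = 20
px1_2 = 365
py1_2 = 65
center_x_3 = 285
center_y_3 = 200
radius_3 = 55
center_x_4 = 285
center_y_4 = 100
radius_4 = 25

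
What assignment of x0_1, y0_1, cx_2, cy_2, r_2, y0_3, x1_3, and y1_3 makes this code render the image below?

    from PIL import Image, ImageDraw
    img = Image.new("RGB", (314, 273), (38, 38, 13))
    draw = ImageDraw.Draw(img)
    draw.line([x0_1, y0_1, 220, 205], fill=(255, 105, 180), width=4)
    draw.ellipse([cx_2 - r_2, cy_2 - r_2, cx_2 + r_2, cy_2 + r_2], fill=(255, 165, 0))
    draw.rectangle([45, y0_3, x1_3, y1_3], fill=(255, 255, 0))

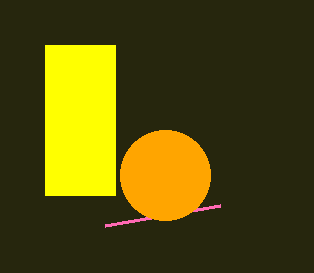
x0_1 = 105; y0_1 = 225; cx_2 = 165; cy_2 = 175; r_2 = 45; y0_3 = 45; x1_3 = 115; y1_3 = 195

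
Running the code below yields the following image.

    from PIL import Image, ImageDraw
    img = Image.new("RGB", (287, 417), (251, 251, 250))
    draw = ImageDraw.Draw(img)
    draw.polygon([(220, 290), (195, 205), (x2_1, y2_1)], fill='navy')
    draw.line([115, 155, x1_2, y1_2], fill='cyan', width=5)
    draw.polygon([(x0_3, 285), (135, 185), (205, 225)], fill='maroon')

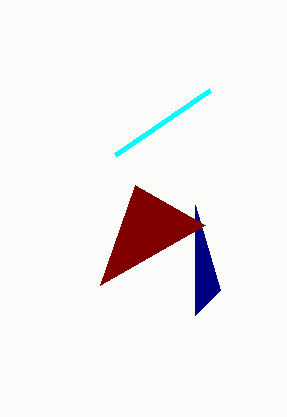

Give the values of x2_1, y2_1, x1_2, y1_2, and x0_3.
x2_1 = 195; y2_1 = 315; x1_2 = 210; y1_2 = 90; x0_3 = 100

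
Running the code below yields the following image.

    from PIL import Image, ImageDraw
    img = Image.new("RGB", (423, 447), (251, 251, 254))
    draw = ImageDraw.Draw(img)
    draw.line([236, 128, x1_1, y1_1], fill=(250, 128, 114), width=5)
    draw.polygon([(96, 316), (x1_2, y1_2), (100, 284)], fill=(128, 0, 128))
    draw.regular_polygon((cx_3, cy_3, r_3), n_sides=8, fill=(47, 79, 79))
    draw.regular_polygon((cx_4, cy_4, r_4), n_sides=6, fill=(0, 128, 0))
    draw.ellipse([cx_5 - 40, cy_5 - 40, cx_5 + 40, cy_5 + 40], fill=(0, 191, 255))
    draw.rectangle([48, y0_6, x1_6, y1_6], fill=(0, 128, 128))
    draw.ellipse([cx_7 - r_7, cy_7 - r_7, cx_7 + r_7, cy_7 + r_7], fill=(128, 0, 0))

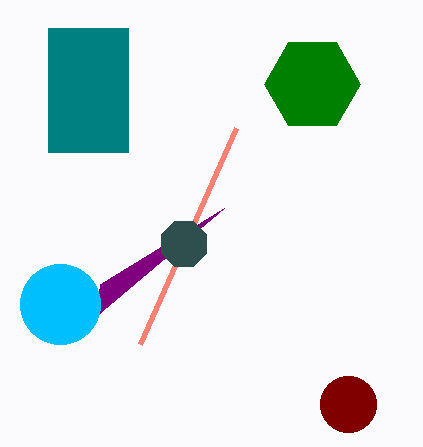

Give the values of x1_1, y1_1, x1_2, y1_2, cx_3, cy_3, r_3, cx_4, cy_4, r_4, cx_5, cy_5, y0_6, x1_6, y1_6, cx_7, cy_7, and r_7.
x1_1 = 140, y1_1 = 344, x1_2 = 224, y1_2 = 208, cx_3 = 184, cy_3 = 244, r_3 = 24, cx_4 = 312, cy_4 = 84, r_4 = 48, cx_5 = 60, cy_5 = 304, y0_6 = 28, x1_6 = 128, y1_6 = 152, cx_7 = 348, cy_7 = 404, r_7 = 28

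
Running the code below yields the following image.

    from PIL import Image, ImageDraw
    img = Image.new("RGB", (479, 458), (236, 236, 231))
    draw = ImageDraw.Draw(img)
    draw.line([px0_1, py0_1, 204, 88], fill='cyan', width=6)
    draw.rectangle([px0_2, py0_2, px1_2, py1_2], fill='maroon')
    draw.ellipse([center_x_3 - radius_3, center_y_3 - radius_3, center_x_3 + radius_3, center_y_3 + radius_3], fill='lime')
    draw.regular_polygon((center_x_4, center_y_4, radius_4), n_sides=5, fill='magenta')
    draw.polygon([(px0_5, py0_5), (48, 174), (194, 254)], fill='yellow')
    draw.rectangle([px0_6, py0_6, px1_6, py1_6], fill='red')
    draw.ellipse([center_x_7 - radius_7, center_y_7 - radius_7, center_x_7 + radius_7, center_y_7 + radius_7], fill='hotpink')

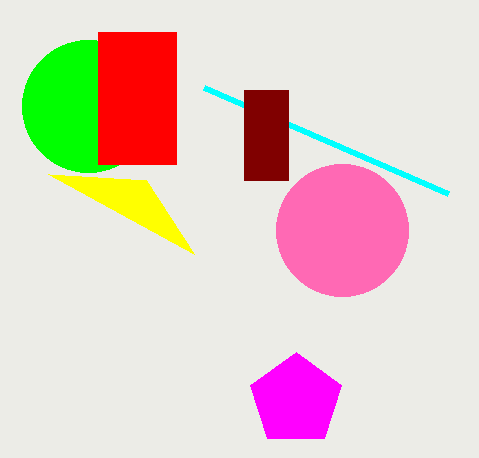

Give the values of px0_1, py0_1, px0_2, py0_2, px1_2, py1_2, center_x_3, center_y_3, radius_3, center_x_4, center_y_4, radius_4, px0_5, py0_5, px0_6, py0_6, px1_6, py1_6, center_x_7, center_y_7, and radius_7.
px0_1 = 448, py0_1 = 194, px0_2 = 244, py0_2 = 90, px1_2 = 288, py1_2 = 180, center_x_3 = 88, center_y_3 = 106, radius_3 = 66, center_x_4 = 296, center_y_4 = 400, radius_4 = 48, px0_5 = 146, py0_5 = 180, px0_6 = 98, py0_6 = 32, px1_6 = 176, py1_6 = 164, center_x_7 = 342, center_y_7 = 230, radius_7 = 66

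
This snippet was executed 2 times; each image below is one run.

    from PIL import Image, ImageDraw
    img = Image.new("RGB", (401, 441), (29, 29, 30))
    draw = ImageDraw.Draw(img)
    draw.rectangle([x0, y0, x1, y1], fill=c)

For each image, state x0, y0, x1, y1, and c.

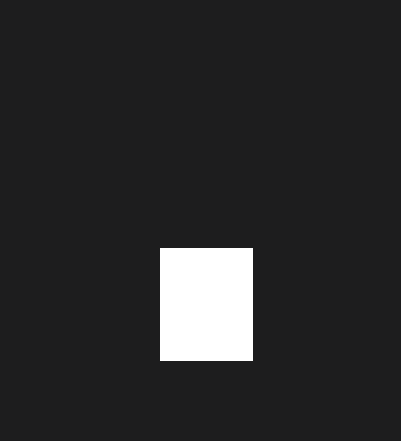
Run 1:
x0 = 160; y0 = 248; x1 = 252; y1 = 360; c = 'white'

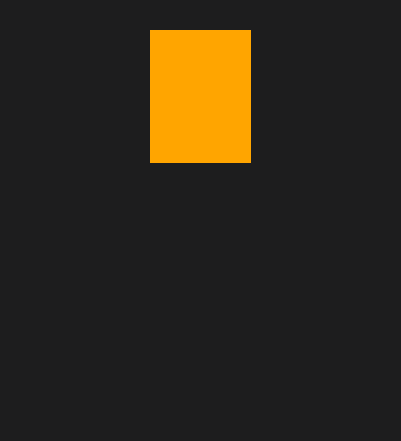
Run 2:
x0 = 150, y0 = 30, x1 = 250, y1 = 162, c = 'orange'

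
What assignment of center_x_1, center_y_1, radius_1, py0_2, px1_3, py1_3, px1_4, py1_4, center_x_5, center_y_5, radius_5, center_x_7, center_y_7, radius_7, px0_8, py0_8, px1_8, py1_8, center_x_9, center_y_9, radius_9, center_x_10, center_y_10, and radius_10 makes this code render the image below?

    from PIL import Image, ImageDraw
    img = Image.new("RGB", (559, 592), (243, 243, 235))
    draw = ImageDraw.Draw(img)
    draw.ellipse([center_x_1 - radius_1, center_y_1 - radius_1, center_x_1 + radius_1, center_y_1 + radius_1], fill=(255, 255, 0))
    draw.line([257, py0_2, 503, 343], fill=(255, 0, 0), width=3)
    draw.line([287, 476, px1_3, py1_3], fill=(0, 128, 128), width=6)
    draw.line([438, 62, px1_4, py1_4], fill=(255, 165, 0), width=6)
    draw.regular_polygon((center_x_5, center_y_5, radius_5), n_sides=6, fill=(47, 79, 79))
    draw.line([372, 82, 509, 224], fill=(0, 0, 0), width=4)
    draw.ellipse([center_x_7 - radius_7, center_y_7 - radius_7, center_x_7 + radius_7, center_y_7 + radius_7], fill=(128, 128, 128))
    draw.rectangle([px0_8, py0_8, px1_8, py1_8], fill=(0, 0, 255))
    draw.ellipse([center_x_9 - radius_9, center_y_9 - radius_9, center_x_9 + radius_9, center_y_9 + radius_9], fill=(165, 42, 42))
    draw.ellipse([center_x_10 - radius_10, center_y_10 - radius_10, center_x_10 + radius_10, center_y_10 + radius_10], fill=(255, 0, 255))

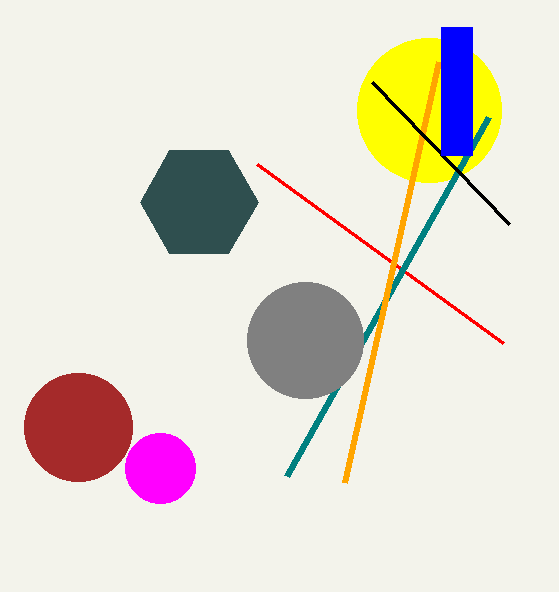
center_x_1 = 429
center_y_1 = 110
radius_1 = 72
py0_2 = 164
px1_3 = 489
py1_3 = 117
px1_4 = 344
py1_4 = 483
center_x_5 = 199
center_y_5 = 202
radius_5 = 59
center_x_7 = 305
center_y_7 = 340
radius_7 = 58
px0_8 = 441
py0_8 = 27
px1_8 = 472
py1_8 = 155
center_x_9 = 78
center_y_9 = 427
radius_9 = 54
center_x_10 = 160
center_y_10 = 468
radius_10 = 35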